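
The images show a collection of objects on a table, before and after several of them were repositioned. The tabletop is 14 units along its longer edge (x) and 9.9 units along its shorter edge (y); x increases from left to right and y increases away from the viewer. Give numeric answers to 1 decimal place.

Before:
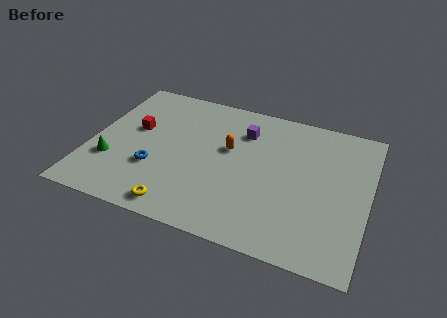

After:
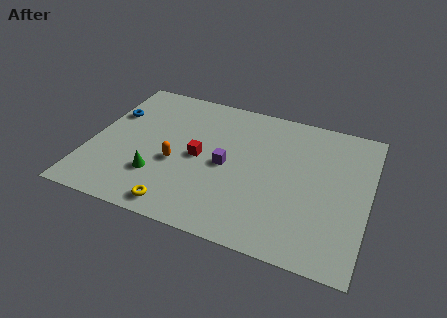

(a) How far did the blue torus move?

4.2

The blue torus was near (3.4, 3.3) before and (0.8, 6.6) after, so it travelled √(2.6² + 3.3²) ≈ 4.2 units.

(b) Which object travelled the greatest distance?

the blue torus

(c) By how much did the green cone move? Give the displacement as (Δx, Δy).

(2.4, -0.3)

The green cone was at about (1.2, 3.1) and moved to about (3.6, 2.8).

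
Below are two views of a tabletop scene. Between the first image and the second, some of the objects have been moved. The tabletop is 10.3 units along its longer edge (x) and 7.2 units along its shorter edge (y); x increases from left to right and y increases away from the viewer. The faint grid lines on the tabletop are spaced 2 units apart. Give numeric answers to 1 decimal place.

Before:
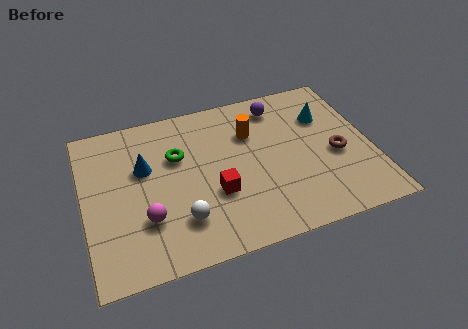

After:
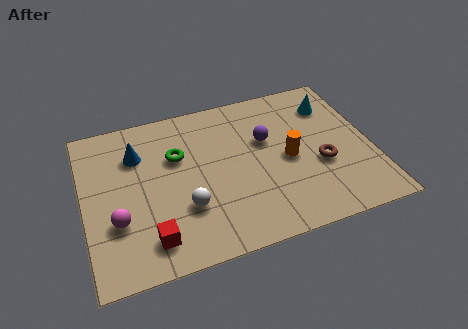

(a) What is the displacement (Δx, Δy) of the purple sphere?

(-0.6, -1.5)

The purple sphere was at about (7.2, 6.0) and moved to about (6.6, 4.5).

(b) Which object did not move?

the green torus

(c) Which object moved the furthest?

the red cube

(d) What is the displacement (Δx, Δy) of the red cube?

(-2.4, -1.3)

The red cube was at about (4.6, 2.6) and moved to about (2.2, 1.3).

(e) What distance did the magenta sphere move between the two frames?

1.0

The magenta sphere moved from about (2.1, 2.2) to (1.1, 2.4), a distance of √(1.0² + 0.2²) ≈ 1.0.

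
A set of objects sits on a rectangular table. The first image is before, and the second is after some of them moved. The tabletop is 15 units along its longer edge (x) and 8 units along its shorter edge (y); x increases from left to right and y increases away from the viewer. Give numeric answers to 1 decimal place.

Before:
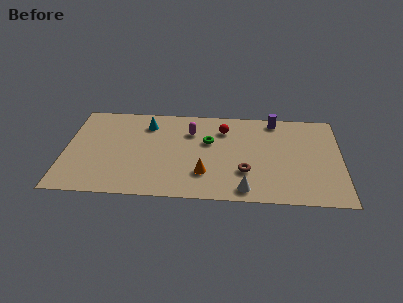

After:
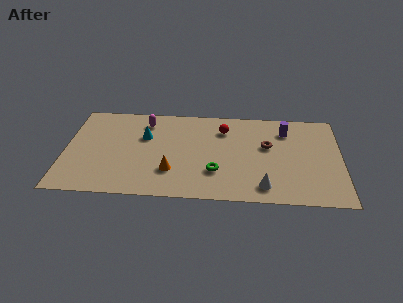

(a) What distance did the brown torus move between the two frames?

2.6

From (9.8, 2.5) to (11.0, 4.8), the brown torus covered √(1.2² + 2.3²) ≈ 2.6 units.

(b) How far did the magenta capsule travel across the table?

2.6

From (6.8, 5.8) to (4.3, 6.5), the magenta capsule covered √(2.5² + 0.7²) ≈ 2.6 units.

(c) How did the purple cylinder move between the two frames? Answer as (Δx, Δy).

(0.6, -0.9)

The purple cylinder was at about (11.4, 7.1) and moved to about (12.0, 6.2).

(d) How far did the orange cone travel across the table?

1.8

The orange cone moved from about (7.6, 2.2) to (5.8, 2.3), a distance of √(1.8² + 0.1²) ≈ 1.8.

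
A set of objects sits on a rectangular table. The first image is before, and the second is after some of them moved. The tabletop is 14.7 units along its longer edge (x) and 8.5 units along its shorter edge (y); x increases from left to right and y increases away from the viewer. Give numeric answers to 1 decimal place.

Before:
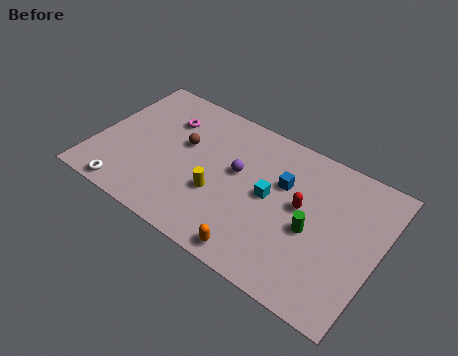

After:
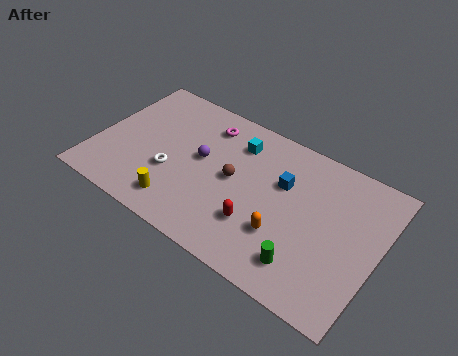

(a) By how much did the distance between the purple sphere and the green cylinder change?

+2.4

The distance was about 4.3 in the first image and 6.7 in the second, so they moved 2.4 units further apart.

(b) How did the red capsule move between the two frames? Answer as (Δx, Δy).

(-1.9, -2.2)

The red capsule was at about (10.7, 4.7) and moved to about (8.8, 2.5).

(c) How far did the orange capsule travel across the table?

2.1

The orange capsule moved from about (9.0, 0.9) to (10.1, 2.7), a distance of √(1.1² + 1.8²) ≈ 2.1.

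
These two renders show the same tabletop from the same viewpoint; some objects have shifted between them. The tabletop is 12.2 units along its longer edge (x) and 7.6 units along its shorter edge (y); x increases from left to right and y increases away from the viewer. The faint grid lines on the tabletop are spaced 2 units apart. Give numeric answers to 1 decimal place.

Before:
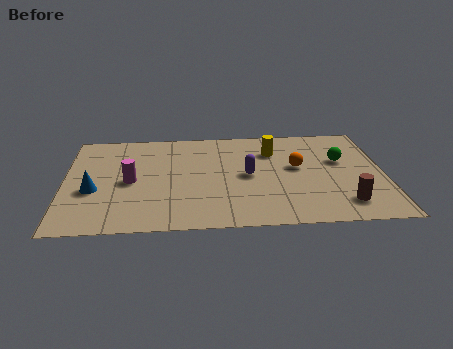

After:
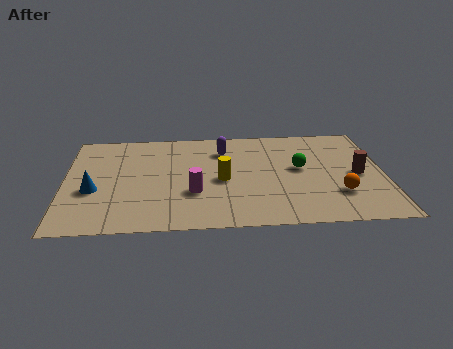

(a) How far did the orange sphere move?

2.6

The orange sphere was near (8.9, 4.3) before and (10.4, 2.2) after, so it travelled √(1.5² + 2.1²) ≈ 2.6 units.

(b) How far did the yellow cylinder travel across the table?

2.9

The yellow cylinder moved from about (8.0, 5.6) to (6.0, 3.5), a distance of √(2.0² + 2.1²) ≈ 2.9.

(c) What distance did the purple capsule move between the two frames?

2.2

The purple capsule was near (7.0, 3.8) before and (6.1, 5.8) after, so it travelled √(0.9² + 2.0²) ≈ 2.2 units.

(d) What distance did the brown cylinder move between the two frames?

2.2

The brown cylinder was near (10.6, 1.5) before and (11.2, 3.6) after, so it travelled √(0.6² + 2.1²) ≈ 2.2 units.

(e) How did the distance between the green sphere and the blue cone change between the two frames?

-1.7

The distance was about 9.7 in the first image and 8.0 in the second, so they moved 1.7 units closer together.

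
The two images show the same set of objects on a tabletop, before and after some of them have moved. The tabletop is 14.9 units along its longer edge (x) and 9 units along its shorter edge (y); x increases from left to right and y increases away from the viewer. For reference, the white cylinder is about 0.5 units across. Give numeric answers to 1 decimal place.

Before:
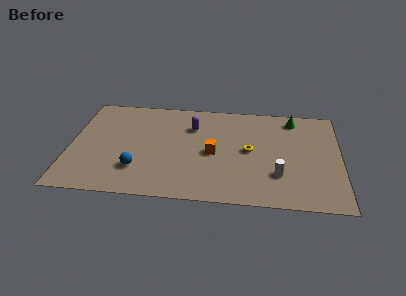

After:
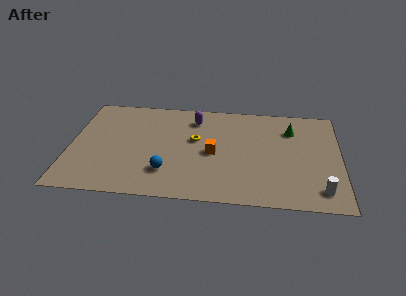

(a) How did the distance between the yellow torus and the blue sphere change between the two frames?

-3.1

Before: roughly 6.5 units apart; after: 3.4. That's 3.1 units closer together.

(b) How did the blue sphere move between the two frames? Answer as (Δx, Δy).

(1.6, -0.1)

The blue sphere was at about (3.8, 2.4) and moved to about (5.4, 2.3).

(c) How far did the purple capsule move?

0.7

The purple capsule was near (6.7, 6.5) before and (6.8, 7.2) after, so it travelled √(0.1² + 0.7²) ≈ 0.7 units.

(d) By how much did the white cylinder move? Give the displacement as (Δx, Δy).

(2.3, -1.1)

From the two frames, the white cylinder sits at roughly (11.5, 2.6) before and (13.8, 1.5) after.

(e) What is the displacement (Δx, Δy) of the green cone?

(-0.1, -1.0)

The green cone started near (12.3, 7.7) and ended near (12.2, 6.7).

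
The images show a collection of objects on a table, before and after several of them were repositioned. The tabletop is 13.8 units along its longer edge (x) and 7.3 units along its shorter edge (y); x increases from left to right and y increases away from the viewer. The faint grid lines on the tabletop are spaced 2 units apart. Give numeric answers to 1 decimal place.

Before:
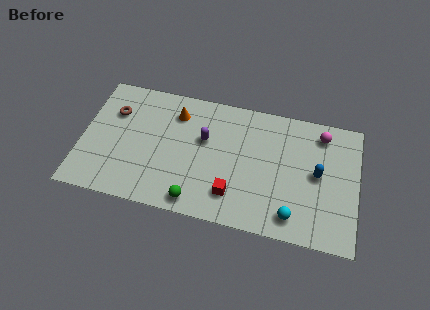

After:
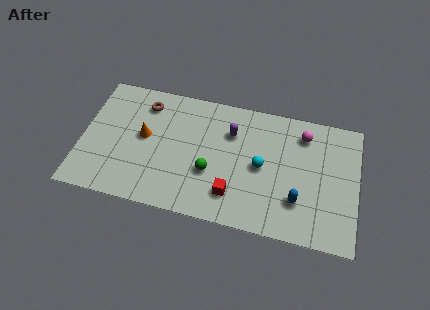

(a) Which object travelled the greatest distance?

the cyan sphere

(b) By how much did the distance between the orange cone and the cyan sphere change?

-1.7

The distance was about 7.6 in the first image and 5.9 in the second, so they moved 1.7 units closer together.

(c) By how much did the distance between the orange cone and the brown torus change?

-1.3

Before: roughly 3.2 units apart; after: 1.9. That's 1.3 units closer together.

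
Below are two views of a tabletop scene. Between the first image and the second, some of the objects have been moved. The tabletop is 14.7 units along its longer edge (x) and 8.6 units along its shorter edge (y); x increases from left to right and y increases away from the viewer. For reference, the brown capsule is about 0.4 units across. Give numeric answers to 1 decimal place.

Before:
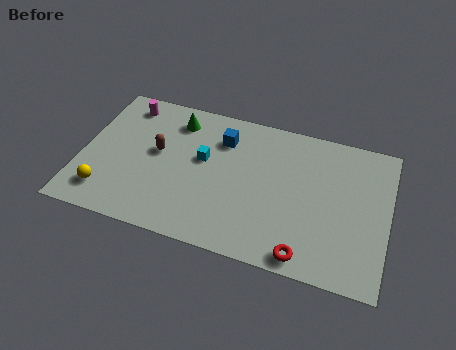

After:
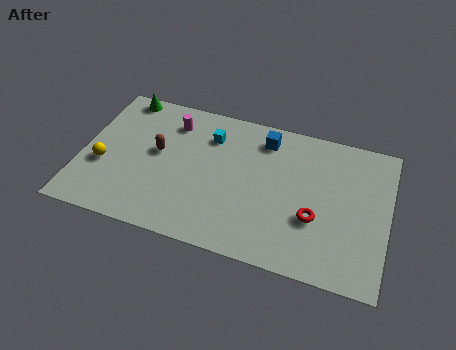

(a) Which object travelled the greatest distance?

the green cone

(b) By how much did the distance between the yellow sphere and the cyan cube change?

+0.4

The distance was about 5.5 in the first image and 5.9 in the second, so they moved 0.4 units further apart.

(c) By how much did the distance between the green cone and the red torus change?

+1.7

The distance was about 9.1 in the first image and 10.8 in the second, so they moved 1.7 units further apart.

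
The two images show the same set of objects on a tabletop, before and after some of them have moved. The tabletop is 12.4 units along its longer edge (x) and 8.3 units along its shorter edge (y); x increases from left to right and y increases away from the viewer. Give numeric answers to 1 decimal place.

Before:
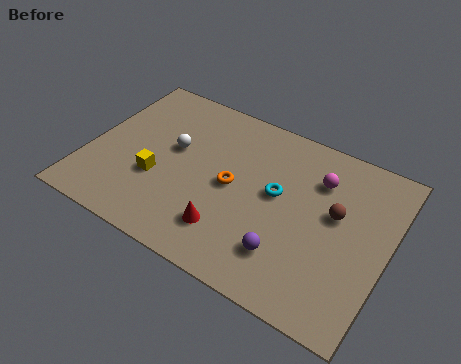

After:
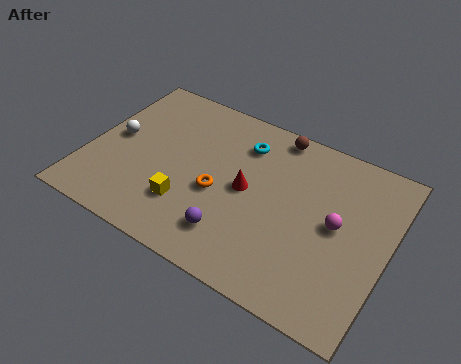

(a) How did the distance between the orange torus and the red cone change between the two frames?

-0.9

The distance was about 2.2 in the first image and 1.3 in the second, so they moved 0.9 units closer together.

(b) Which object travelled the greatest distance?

the brown sphere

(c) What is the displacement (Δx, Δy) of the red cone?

(0.4, 2.3)

The red cone started near (6.2, 1.9) and ended near (6.6, 4.2).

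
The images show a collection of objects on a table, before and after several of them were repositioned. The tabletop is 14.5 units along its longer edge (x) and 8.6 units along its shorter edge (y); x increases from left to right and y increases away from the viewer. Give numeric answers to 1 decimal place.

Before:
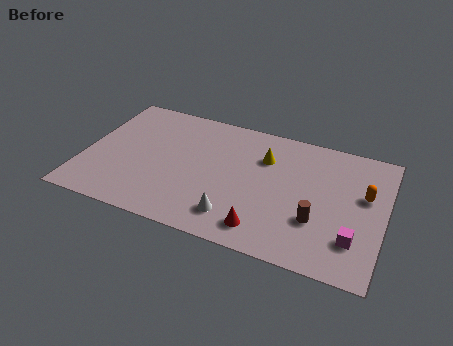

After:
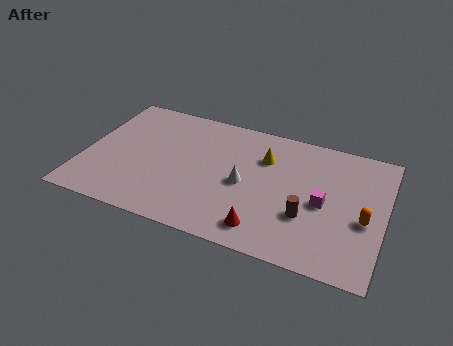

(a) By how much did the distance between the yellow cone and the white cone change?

-2.3

They were about 4.5 units apart before and 2.2 after — 2.3 units closer together.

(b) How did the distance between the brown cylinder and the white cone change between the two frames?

-0.7

They were about 4.0 units apart before and 3.3 after — 0.7 units closer together.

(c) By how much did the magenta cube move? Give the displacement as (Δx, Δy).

(-1.6, 1.8)

The magenta cube was at about (13.2, 2.2) and moved to about (11.6, 4.0).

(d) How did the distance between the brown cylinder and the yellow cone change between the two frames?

-0.4

Before: roughly 4.3 units apart; after: 3.9. That's 0.4 units closer together.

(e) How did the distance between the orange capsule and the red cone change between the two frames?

-0.8

The distance was about 5.9 in the first image and 5.1 in the second, so they moved 0.8 units closer together.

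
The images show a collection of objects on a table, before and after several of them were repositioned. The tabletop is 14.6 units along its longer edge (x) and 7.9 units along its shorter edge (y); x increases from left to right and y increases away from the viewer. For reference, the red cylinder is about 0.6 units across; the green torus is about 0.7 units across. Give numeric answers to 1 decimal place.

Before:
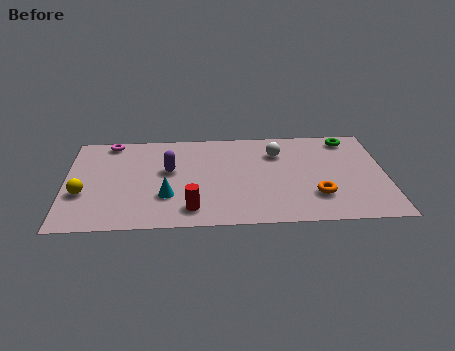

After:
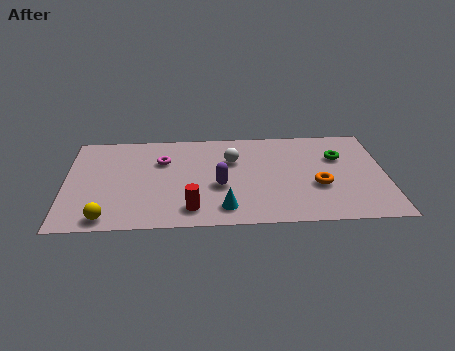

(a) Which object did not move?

the red cylinder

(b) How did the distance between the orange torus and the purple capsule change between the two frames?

-2.6

Before: roughly 7.1 units apart; after: 4.5. That's 2.6 units closer together.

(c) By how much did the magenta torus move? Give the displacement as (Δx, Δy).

(2.4, -1.7)

From the two frames, the magenta torus sits at roughly (2.0, 7.1) before and (4.4, 5.4) after.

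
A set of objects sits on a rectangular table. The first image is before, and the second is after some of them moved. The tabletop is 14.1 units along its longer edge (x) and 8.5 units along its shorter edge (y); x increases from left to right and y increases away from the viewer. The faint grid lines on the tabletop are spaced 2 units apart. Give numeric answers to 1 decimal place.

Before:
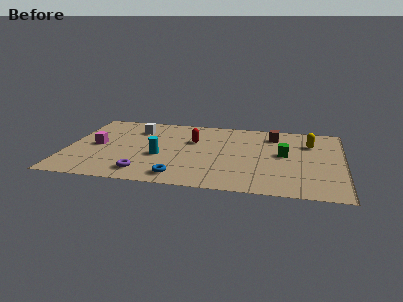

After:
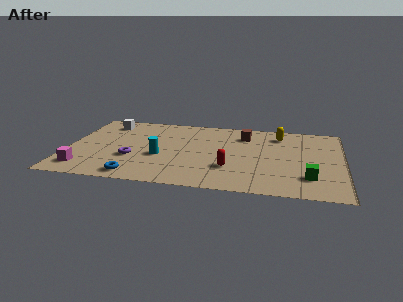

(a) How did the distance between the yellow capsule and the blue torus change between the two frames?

+1.1

They were about 8.1 units apart before and 9.2 after — 1.1 units further apart.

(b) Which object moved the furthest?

the red capsule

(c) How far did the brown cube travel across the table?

1.5

The brown cube moved from about (10.5, 6.8) to (9.0, 6.6), a distance of √(1.5² + 0.2²) ≈ 1.5.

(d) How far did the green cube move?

2.8

The green cube was near (11.1, 4.6) before and (12.4, 2.1) after, so it travelled √(1.3² + 2.5²) ≈ 2.8 units.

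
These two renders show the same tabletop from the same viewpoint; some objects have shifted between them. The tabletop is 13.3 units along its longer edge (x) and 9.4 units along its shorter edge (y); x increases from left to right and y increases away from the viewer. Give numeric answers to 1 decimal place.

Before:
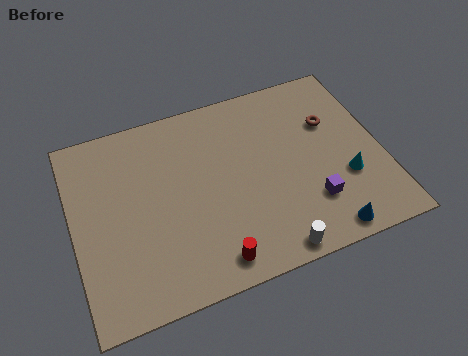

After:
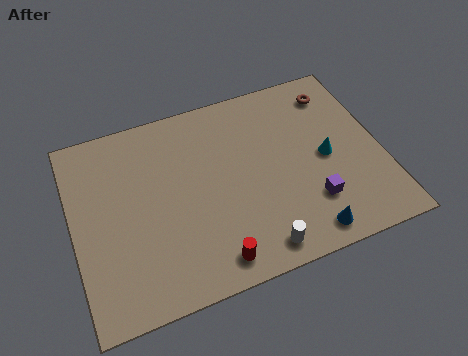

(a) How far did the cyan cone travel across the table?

1.5

From (11.6, 3.2) to (10.9, 4.5), the cyan cone covered √(0.7² + 1.3²) ≈ 1.5 units.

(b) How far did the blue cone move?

0.8

From (10.4, 0.9) to (9.6, 1.1), the blue cone covered √(0.8² + 0.2²) ≈ 0.8 units.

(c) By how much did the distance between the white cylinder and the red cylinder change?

-0.6

Before: roughly 2.5 units apart; after: 1.9. That's 0.6 units closer together.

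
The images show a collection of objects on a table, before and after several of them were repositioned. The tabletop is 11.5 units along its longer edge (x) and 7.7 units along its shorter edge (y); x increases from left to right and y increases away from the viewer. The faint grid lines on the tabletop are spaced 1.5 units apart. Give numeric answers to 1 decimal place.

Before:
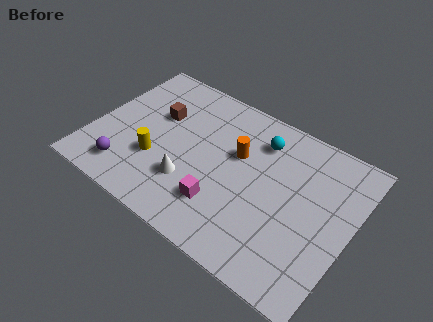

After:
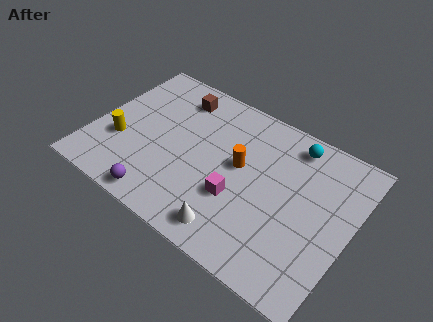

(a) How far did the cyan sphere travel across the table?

1.5

From (7.1, 6.0) to (8.5, 6.6), the cyan sphere covered √(1.4² + 0.6²) ≈ 1.5 units.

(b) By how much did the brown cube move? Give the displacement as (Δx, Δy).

(0.6, 1.4)

The brown cube started near (2.6, 4.9) and ended near (3.2, 6.3).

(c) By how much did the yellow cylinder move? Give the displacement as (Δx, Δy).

(-1.7, 0.1)

From the two frames, the yellow cylinder sits at roughly (3.0, 2.6) before and (1.3, 2.7) after.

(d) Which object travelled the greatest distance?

the white cone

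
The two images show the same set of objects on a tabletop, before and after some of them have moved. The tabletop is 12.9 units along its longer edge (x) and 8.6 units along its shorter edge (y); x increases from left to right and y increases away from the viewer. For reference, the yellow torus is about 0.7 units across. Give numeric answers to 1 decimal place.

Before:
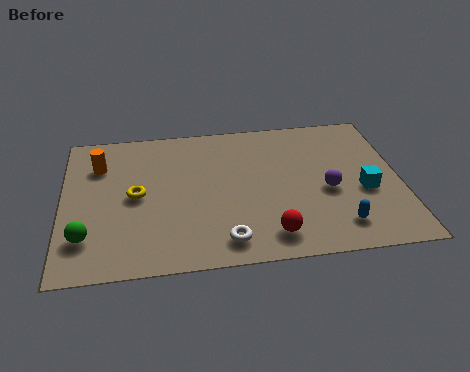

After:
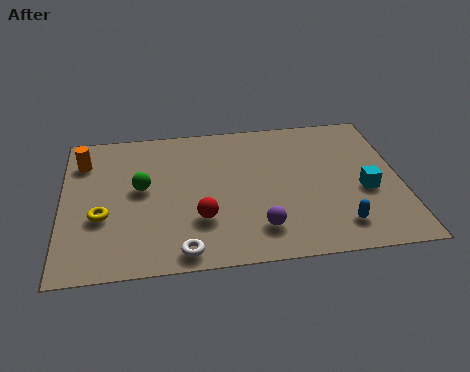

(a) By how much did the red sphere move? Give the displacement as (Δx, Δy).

(-2.6, 1.2)

The red sphere was at about (7.8, 1.4) and moved to about (5.2, 2.6).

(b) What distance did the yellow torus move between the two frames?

1.7

The yellow torus was near (2.8, 4.3) before and (1.5, 3.2) after, so it travelled √(1.3² + 1.1²) ≈ 1.7 units.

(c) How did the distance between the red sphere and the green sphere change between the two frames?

-3.9

Before: roughly 6.9 units apart; after: 3.0. That's 3.9 units closer together.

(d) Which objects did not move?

the blue capsule and the cyan cube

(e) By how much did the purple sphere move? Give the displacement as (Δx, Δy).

(-2.7, -1.9)

From the two frames, the purple sphere sits at roughly (10.1, 3.7) before and (7.4, 1.8) after.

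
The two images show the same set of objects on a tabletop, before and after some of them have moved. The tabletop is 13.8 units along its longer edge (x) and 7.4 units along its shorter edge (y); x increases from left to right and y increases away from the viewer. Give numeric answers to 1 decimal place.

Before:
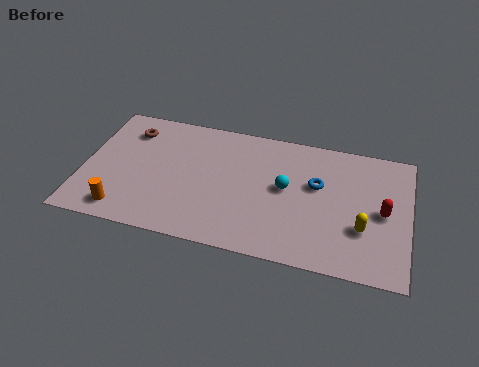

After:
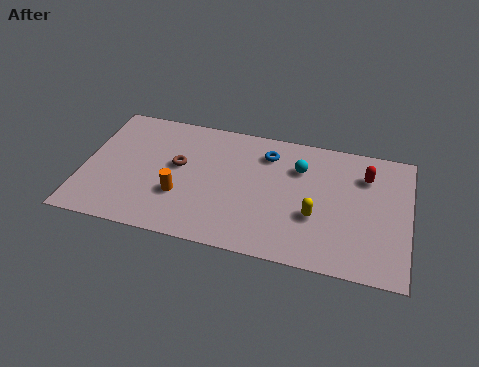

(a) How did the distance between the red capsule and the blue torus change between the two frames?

+1.3

The distance was about 2.9 in the first image and 4.2 in the second, so they moved 1.3 units further apart.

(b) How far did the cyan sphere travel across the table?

1.4

From (8.6, 4.0) to (9.1, 5.3), the cyan sphere covered √(0.5² + 1.3²) ≈ 1.4 units.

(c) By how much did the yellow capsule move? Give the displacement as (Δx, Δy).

(-2.0, 0.2)

The yellow capsule was at about (11.9, 2.5) and moved to about (9.9, 2.7).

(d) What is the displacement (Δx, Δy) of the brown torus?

(2.2, -1.6)

From the two frames, the brown torus sits at roughly (1.8, 5.8) before and (4.0, 4.2) after.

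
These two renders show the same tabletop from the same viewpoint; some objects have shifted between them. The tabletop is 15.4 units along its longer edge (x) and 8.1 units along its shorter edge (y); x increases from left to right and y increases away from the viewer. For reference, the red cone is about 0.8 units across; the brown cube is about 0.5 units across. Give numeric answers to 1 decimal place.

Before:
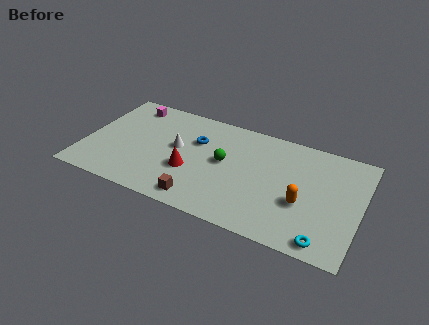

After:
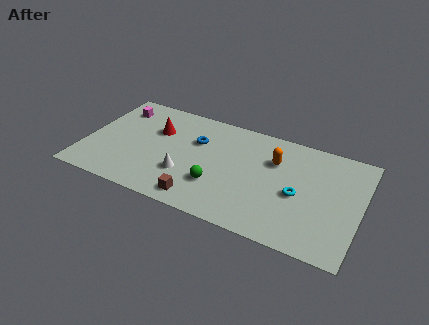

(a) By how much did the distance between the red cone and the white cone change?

+1.7

They were about 1.7 units apart before and 3.4 after — 1.7 units further apart.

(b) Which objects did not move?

the brown cube and the blue torus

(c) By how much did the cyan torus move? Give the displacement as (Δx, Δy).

(-1.7, 2.7)

The cyan torus was at about (13.7, 0.9) and moved to about (12.0, 3.6).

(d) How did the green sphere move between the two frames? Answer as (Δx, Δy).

(-0.2, -1.9)

The green sphere started near (7.8, 4.4) and ended near (7.6, 2.5).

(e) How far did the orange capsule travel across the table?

3.1

From (12.3, 3.1) to (10.5, 5.6), the orange capsule covered √(1.8² + 2.5²) ≈ 3.1 units.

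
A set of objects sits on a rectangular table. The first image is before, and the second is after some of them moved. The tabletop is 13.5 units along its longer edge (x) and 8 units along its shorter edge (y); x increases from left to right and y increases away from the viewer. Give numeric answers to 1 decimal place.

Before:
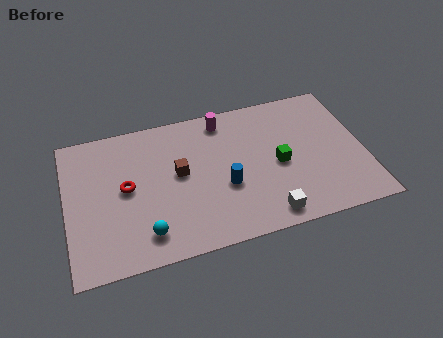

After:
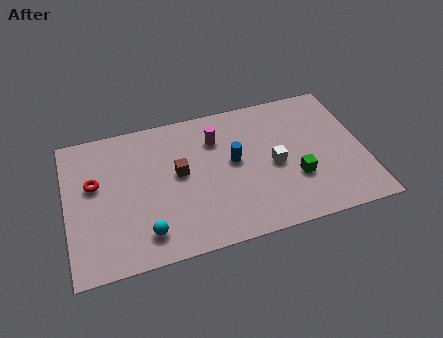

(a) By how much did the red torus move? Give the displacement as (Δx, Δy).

(-1.4, 0.6)

From the two frames, the red torus sits at roughly (2.7, 4.2) before and (1.3, 4.8) after.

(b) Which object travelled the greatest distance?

the white cube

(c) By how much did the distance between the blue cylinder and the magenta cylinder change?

-2.1

Before: roughly 3.8 units apart; after: 1.7. That's 2.1 units closer together.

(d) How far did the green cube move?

1.2

The green cube moved from about (9.6, 3.7) to (10.3, 2.7), a distance of √(0.7² + 1.0²) ≈ 1.2.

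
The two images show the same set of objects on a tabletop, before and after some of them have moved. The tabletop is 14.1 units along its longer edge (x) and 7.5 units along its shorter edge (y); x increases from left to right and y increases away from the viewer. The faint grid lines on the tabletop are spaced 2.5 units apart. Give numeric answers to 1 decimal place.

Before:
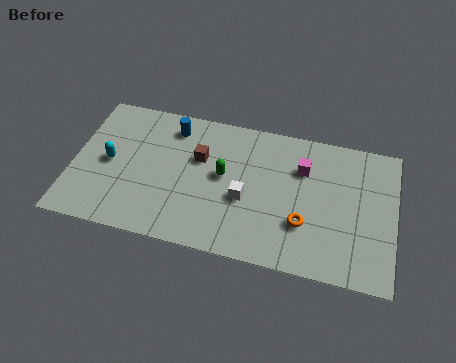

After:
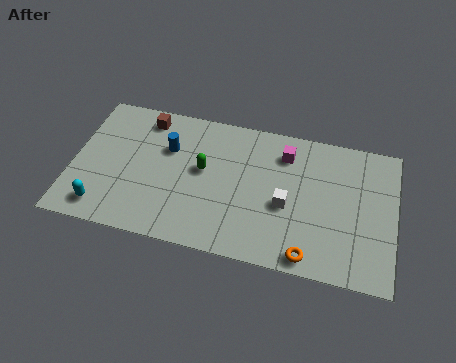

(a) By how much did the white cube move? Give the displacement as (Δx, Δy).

(1.8, 0.1)

The white cube was at about (7.6, 3.1) and moved to about (9.4, 3.2).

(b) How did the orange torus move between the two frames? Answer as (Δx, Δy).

(0.3, -1.6)

The orange torus started near (10.2, 2.4) and ended near (10.5, 0.8).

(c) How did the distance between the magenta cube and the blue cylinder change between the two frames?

-0.7

Before: roughly 5.9 units apart; after: 5.2. That's 0.7 units closer together.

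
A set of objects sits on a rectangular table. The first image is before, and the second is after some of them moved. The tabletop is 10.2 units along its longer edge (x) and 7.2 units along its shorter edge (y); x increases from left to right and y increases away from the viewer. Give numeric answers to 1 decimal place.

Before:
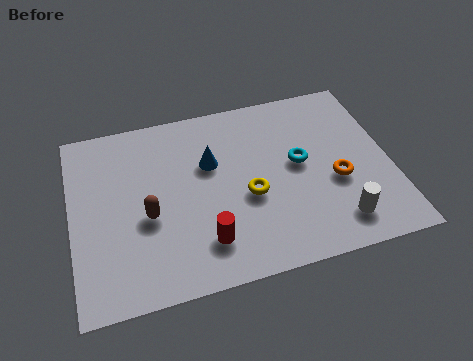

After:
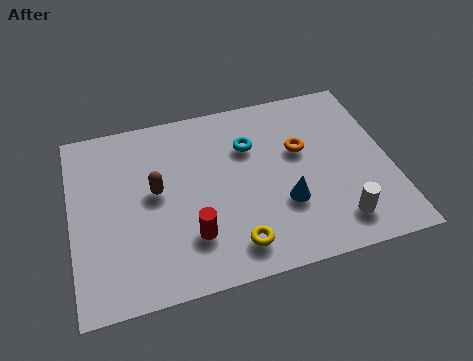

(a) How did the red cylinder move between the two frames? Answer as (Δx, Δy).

(-0.4, 0.3)

The red cylinder was at about (4.1, 1.6) and moved to about (3.7, 1.9).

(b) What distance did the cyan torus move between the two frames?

1.9

The cyan torus was near (7.3, 3.9) before and (5.8, 5.0) after, so it travelled √(1.5² + 1.1²) ≈ 1.9 units.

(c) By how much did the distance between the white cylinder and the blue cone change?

-3.1

Before: roughly 5.0 units apart; after: 1.9. That's 3.1 units closer together.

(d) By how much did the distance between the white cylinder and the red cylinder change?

+0.4

Before: roughly 4.2 units apart; after: 4.6. That's 0.4 units further apart.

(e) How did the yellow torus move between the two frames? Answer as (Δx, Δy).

(-0.6, -1.8)

The yellow torus started near (5.6, 3.0) and ended near (5.0, 1.2).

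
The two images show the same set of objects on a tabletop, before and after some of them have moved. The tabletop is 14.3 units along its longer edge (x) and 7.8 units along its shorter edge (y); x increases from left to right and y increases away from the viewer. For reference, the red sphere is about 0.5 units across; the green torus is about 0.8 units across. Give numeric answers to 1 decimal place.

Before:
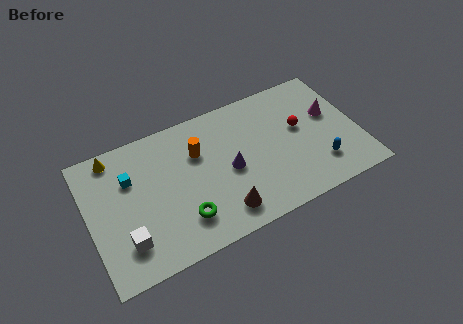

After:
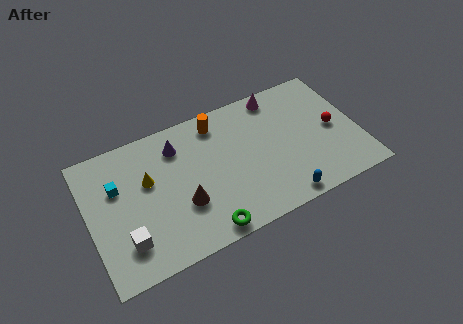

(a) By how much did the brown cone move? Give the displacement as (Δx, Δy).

(-1.9, 1.3)

The brown cone started near (6.7, 1.4) and ended near (4.8, 2.7).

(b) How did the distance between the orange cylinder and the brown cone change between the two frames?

+0.5

Before: roughly 4.0 units apart; after: 4.5. That's 0.5 units further apart.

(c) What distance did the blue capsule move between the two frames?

2.5

The blue capsule was near (12.0, 1.9) before and (9.8, 0.8) after, so it travelled √(2.2² + 1.1²) ≈ 2.5 units.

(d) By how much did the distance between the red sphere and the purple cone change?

+4.4

Before: roughly 4.0 units apart; after: 8.4. That's 4.4 units further apart.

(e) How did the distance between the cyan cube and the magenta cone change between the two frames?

-1.7

Before: roughly 10.7 units apart; after: 9.0. That's 1.7 units closer together.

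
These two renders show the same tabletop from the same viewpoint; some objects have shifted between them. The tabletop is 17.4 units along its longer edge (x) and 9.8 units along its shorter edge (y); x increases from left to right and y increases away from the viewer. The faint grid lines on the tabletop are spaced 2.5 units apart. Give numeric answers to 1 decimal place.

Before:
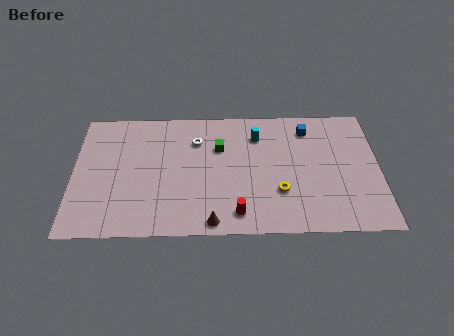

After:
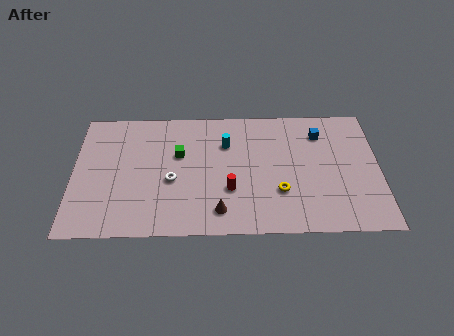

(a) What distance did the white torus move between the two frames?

3.4

From (7.0, 7.2) to (5.6, 4.1), the white torus covered √(1.4² + 3.1²) ≈ 3.4 units.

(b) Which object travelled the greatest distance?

the white torus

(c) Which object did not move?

the yellow torus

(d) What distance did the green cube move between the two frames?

2.4

The green cube was near (8.3, 6.6) before and (6.0, 6.1) after, so it travelled √(2.3² + 0.5²) ≈ 2.4 units.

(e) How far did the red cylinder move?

1.8

From (9.3, 1.5) to (8.9, 3.3), the red cylinder covered √(0.4² + 1.8²) ≈ 1.8 units.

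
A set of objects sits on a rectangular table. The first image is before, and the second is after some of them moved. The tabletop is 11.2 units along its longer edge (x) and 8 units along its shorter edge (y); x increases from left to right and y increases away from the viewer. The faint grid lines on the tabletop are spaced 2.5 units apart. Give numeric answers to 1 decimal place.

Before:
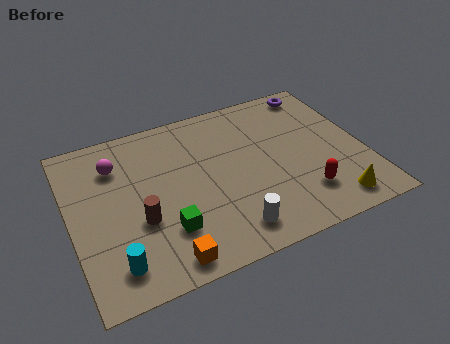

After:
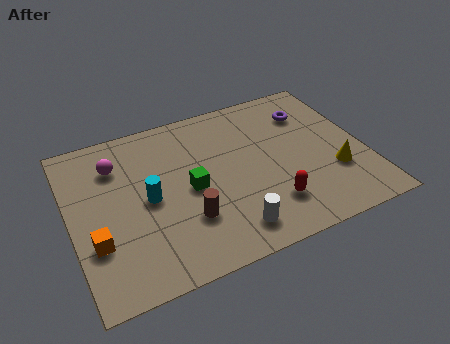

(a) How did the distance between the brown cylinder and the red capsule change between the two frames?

-3.1

Before: roughly 6.2 units apart; after: 3.1. That's 3.1 units closer together.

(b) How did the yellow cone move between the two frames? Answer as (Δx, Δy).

(0.3, 1.5)

The yellow cone was at about (9.6, 1.1) and moved to about (9.9, 2.6).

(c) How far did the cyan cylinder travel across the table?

2.9

From (1.4, 1.4) to (2.9, 3.9), the cyan cylinder covered √(1.5² + 2.5²) ≈ 2.9 units.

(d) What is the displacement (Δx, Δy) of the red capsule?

(-1.3, 0.0)

From the two frames, the red capsule sits at roughly (8.6, 1.9) before and (7.3, 1.9) after.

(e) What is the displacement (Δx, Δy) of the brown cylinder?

(1.7, -0.6)

The brown cylinder was at about (2.5, 3.0) and moved to about (4.2, 2.4).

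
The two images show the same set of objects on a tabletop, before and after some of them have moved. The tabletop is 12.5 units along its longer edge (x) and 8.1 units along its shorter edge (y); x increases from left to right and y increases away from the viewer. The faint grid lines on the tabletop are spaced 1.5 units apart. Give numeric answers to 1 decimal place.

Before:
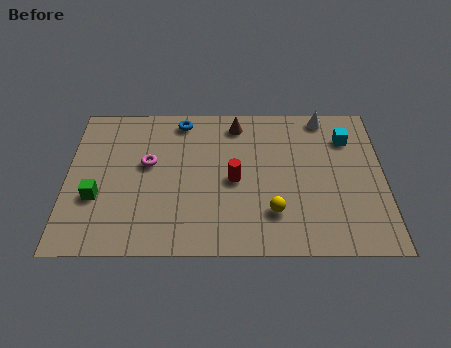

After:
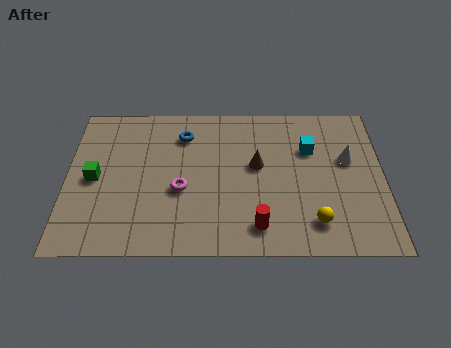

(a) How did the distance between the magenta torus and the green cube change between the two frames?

+0.8

The distance was about 2.7 in the first image and 3.5 in the second, so they moved 0.8 units further apart.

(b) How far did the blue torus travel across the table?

0.8

The blue torus moved from about (4.5, 7.1) to (4.6, 6.3), a distance of √(0.1² + 0.8²) ≈ 0.8.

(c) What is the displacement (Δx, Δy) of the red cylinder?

(0.9, -2.4)

The red cylinder was at about (6.6, 3.8) and moved to about (7.5, 1.4).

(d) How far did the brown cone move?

2.4

From (6.7, 6.9) to (7.5, 4.6), the brown cone covered √(0.8² + 2.3²) ≈ 2.4 units.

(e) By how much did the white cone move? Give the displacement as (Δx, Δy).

(0.9, -2.4)

From the two frames, the white cone sits at roughly (10.2, 7.3) before and (11.1, 4.9) after.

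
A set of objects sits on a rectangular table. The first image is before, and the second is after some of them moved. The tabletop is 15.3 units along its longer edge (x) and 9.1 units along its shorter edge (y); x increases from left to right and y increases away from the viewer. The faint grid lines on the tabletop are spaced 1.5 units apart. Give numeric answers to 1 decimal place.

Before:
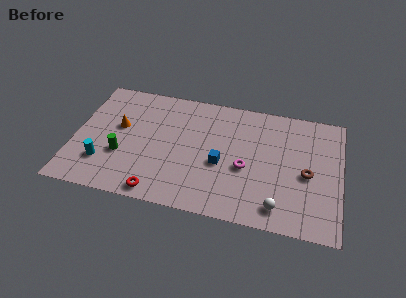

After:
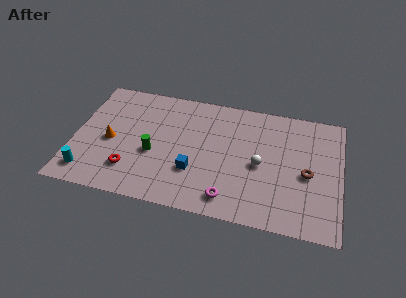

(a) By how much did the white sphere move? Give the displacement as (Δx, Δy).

(-1.2, 2.8)

The white sphere was at about (11.9, 1.4) and moved to about (10.7, 4.2).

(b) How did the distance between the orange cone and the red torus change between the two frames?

-2.8

Before: roughly 5.1 units apart; after: 2.3. That's 2.8 units closer together.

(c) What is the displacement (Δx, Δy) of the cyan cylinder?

(-0.8, -0.9)

The cyan cylinder started near (1.8, 2.4) and ended near (1.0, 1.5).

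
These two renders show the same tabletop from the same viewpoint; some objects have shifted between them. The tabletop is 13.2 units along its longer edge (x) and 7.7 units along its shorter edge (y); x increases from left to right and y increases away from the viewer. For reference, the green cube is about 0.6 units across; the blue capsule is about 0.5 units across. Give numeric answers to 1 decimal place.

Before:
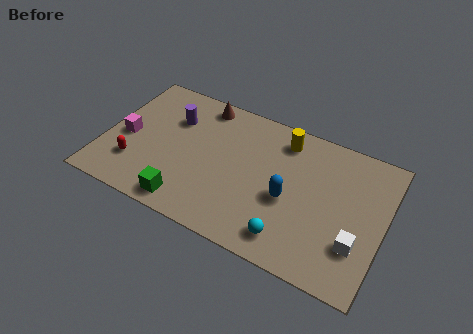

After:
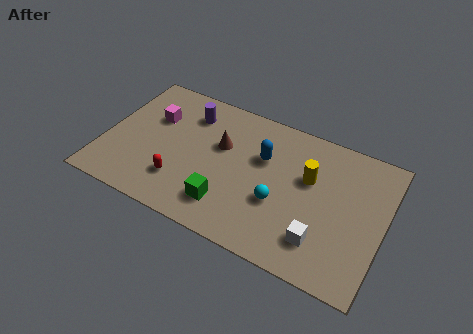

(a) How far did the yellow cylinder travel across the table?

2.1

From (8.2, 6.4) to (9.6, 4.8), the yellow cylinder covered √(1.4² + 1.6²) ≈ 2.1 units.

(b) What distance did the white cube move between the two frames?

1.7

The white cube was near (12.1, 2.3) before and (10.5, 1.8) after, so it travelled √(1.6² + 0.5²) ≈ 1.7 units.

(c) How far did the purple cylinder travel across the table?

0.9

The purple cylinder was near (3.0, 5.4) before and (3.7, 6.0) after, so it travelled √(0.7² + 0.6²) ≈ 0.9 units.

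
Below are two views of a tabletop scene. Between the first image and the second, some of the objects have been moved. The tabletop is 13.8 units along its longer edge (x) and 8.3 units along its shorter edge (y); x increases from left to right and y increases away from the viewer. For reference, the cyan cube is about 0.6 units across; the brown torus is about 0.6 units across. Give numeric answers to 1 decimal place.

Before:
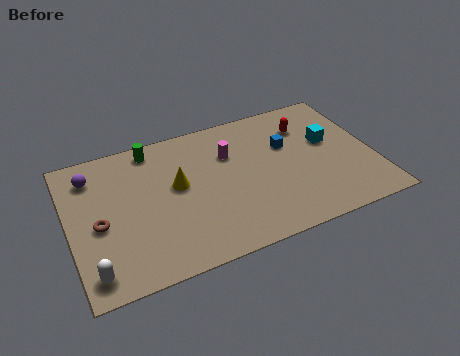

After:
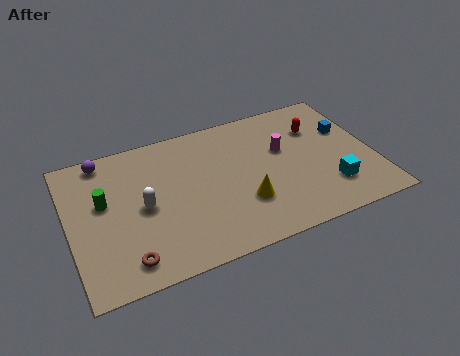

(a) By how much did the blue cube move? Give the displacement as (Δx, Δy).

(2.8, 0.0)

From the two frames, the blue cube sits at roughly (10.0, 5.3) before and (12.8, 5.3) after.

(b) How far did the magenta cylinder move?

2.5

The magenta cylinder was near (7.4, 5.7) before and (9.8, 5.1) after, so it travelled √(2.4² + 0.6²) ≈ 2.5 units.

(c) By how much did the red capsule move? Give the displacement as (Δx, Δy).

(0.5, -0.3)

The red capsule started near (11.0, 6.2) and ended near (11.5, 5.9).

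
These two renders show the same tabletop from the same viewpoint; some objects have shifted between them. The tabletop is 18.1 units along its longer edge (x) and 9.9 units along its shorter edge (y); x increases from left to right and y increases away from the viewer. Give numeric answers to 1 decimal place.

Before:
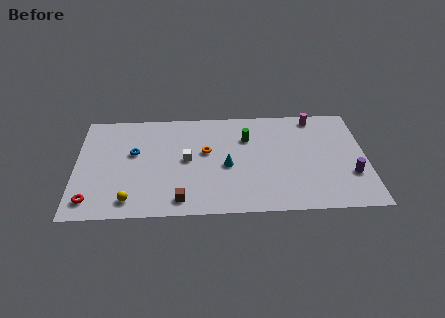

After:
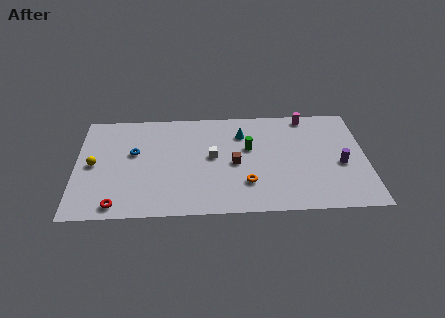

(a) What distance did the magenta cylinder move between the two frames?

0.5

The magenta cylinder moved from about (15.0, 8.8) to (14.5, 8.9), a distance of √(0.5² + 0.1²) ≈ 0.5.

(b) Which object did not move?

the blue torus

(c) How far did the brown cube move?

4.7

The brown cube was near (6.5, 1.4) before and (9.9, 4.6) after, so it travelled √(3.4² + 3.2²) ≈ 4.7 units.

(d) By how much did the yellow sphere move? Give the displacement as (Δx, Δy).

(-2.3, 3.4)

The yellow sphere started near (3.4, 1.5) and ended near (1.1, 4.9).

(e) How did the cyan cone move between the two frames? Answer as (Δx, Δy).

(1.0, 3.0)

From the two frames, the cyan cone sits at roughly (9.4, 4.4) before and (10.4, 7.4) after.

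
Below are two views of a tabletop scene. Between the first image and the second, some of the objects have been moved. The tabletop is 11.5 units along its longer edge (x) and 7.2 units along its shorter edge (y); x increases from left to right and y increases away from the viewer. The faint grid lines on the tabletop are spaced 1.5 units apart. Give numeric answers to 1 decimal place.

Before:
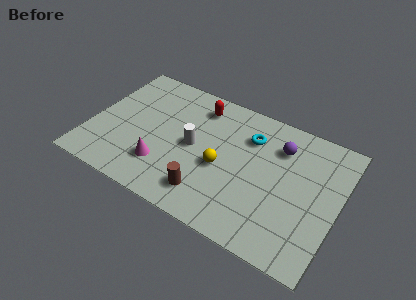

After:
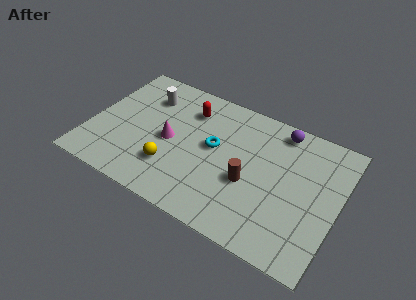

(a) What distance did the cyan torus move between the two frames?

2.0

The cyan torus moved from about (7.2, 5.3) to (5.7, 4.0), a distance of √(1.5² + 1.3²) ≈ 2.0.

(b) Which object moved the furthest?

the white cylinder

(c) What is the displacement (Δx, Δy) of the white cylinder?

(-2.5, 1.8)

The white cylinder started near (4.8, 3.6) and ended near (2.3, 5.4).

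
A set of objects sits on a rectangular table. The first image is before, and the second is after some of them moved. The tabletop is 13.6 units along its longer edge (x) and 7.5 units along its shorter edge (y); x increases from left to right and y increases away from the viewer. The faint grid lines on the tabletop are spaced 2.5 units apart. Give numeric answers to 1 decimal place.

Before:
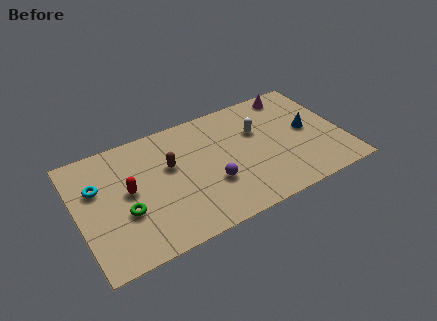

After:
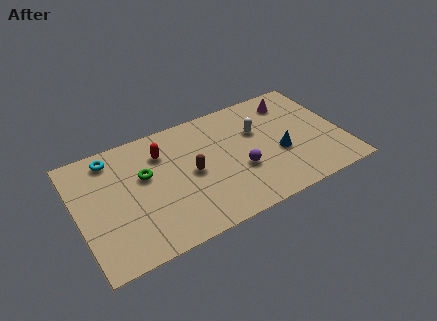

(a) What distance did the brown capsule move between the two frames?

1.3

From (4.8, 4.6) to (5.8, 3.7), the brown capsule covered √(1.0² + 0.9²) ≈ 1.3 units.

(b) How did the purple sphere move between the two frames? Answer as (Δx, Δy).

(1.5, 0.2)

From the two frames, the purple sphere sits at roughly (6.7, 2.6) before and (8.2, 2.8) after.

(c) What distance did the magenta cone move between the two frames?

0.5

The magenta cone was near (11.5, 6.6) before and (11.4, 6.1) after, so it travelled √(0.1² + 0.5²) ≈ 0.5 units.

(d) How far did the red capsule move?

2.5

The red capsule moved from about (2.6, 4.0) to (4.5, 5.6), a distance of √(1.9² + 1.6²) ≈ 2.5.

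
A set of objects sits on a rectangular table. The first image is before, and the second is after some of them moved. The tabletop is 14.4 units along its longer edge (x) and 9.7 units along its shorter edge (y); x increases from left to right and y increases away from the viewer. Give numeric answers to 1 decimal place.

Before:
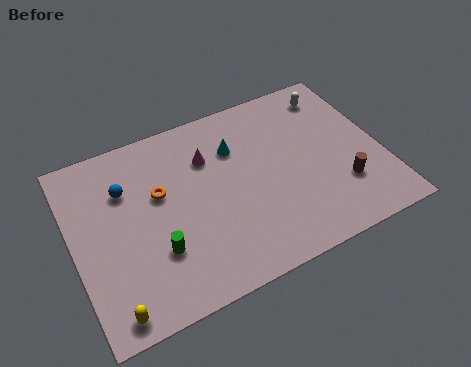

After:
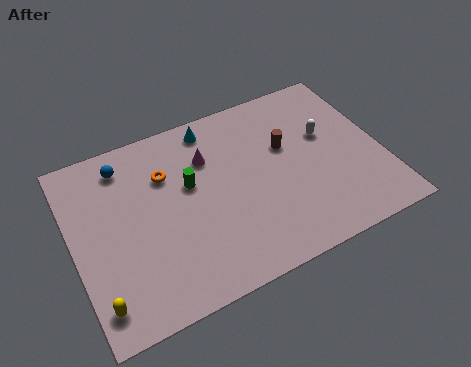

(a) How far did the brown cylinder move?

3.9

The brown cylinder moved from about (12.3, 2.8) to (10.1, 6.0), a distance of √(2.2² + 3.2²) ≈ 3.9.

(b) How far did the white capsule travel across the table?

2.3

From (12.7, 8.1) to (12.0, 5.9), the white capsule covered √(0.7² + 2.2²) ≈ 2.3 units.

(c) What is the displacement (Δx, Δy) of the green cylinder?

(1.9, 2.8)

From the two frames, the green cylinder sits at roughly (3.6, 3.0) before and (5.5, 5.8) after.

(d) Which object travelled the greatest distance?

the brown cylinder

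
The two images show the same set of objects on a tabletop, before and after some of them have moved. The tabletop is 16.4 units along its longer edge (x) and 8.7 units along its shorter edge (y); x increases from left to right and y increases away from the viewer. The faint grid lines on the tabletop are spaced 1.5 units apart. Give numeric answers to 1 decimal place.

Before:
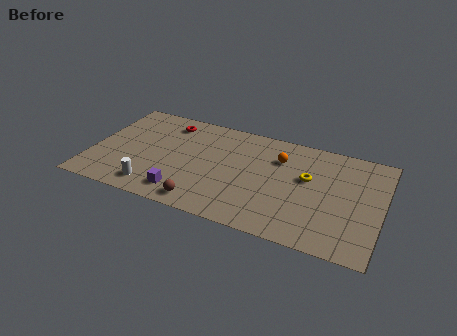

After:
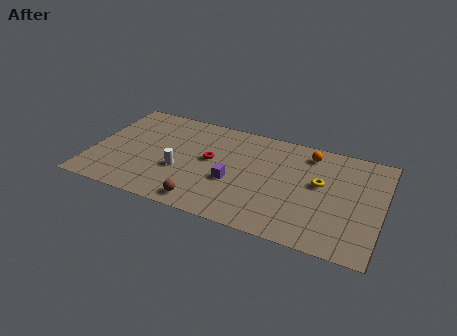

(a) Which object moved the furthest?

the red torus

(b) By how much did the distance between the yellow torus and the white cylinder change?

-1.2

Before: roughly 9.2 units apart; after: 8.0. That's 1.2 units closer together.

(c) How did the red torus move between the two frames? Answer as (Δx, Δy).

(2.7, -2.4)

The red torus was at about (4.0, 7.2) and moved to about (6.7, 4.8).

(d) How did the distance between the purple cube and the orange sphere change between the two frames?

-1.3

The distance was about 6.9 in the first image and 5.6 in the second, so they moved 1.3 units closer together.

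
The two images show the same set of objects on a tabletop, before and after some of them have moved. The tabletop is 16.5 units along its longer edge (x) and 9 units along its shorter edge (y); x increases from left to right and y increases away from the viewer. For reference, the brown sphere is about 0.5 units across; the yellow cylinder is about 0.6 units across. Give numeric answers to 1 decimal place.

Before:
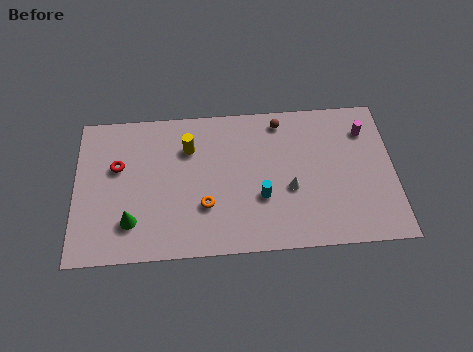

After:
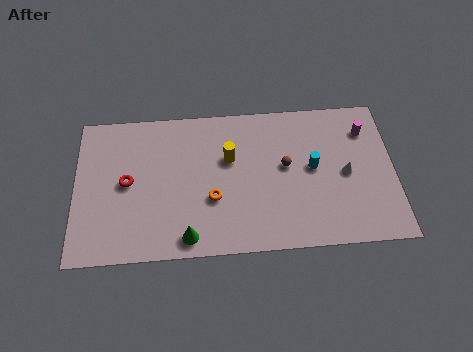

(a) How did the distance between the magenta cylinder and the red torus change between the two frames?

-0.4

They were about 13.0 units apart before and 12.6 after — 0.4 units closer together.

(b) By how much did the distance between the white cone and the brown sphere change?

-1.0

They were about 4.2 units apart before and 3.2 after — 1.0 units closer together.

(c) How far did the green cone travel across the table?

3.1

The green cone was near (2.9, 2.2) before and (5.8, 1.1) after, so it travelled √(2.9² + 1.1²) ≈ 3.1 units.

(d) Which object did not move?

the magenta cylinder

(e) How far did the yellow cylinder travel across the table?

2.2

From (5.9, 6.5) to (8.0, 5.7), the yellow cylinder covered √(2.1² + 0.8²) ≈ 2.2 units.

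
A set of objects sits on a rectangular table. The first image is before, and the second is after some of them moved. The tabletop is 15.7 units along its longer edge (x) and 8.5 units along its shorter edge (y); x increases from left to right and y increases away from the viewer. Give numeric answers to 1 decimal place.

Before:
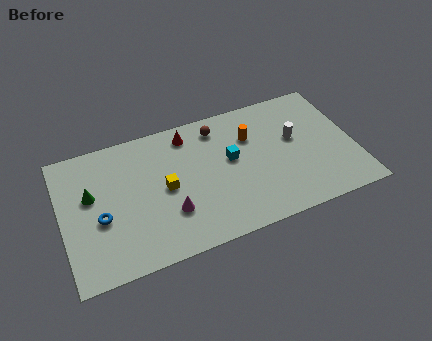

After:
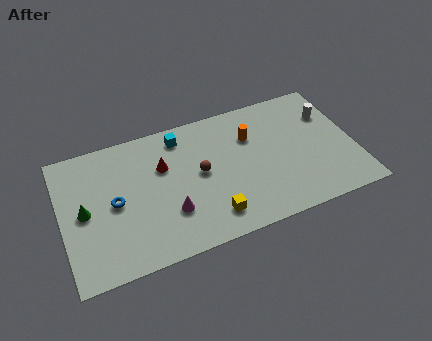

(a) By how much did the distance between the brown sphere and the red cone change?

+0.6

Before: roughly 1.6 units apart; after: 2.2. That's 0.6 units further apart.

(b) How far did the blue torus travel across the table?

1.1

From (2.0, 3.5) to (2.8, 4.2), the blue torus covered √(0.8² + 0.7²) ≈ 1.1 units.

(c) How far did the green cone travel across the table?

1.0

The green cone moved from about (1.6, 5.1) to (1.2, 4.2), a distance of √(0.4² + 0.9²) ≈ 1.0.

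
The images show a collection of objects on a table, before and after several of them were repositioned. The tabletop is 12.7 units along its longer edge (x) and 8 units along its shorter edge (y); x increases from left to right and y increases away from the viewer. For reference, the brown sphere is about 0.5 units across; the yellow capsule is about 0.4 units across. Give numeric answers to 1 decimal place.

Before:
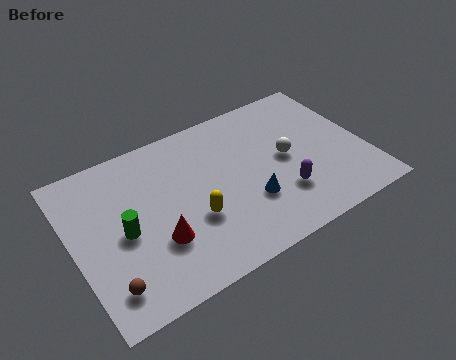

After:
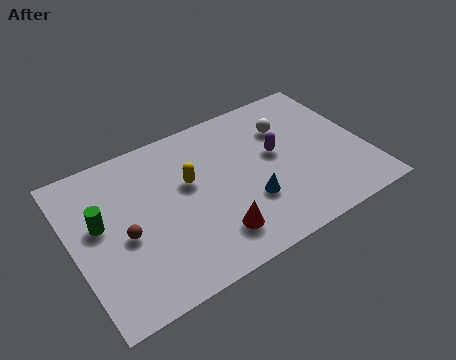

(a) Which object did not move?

the blue cone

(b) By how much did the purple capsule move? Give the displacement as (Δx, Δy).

(0.1, 2.2)

The purple capsule started near (8.8, 2.3) and ended near (8.9, 4.5).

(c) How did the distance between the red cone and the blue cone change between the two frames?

-2.1

They were about 4.0 units apart before and 1.9 after — 2.1 units closer together.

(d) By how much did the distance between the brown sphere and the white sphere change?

-0.8

They were about 8.6 units apart before and 7.8 after — 0.8 units closer together.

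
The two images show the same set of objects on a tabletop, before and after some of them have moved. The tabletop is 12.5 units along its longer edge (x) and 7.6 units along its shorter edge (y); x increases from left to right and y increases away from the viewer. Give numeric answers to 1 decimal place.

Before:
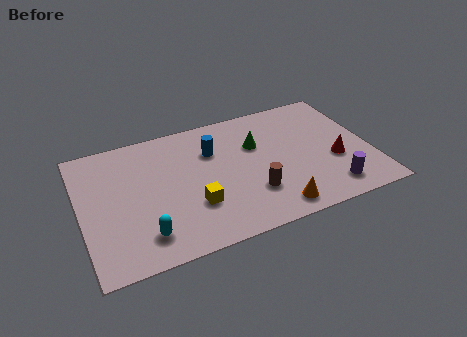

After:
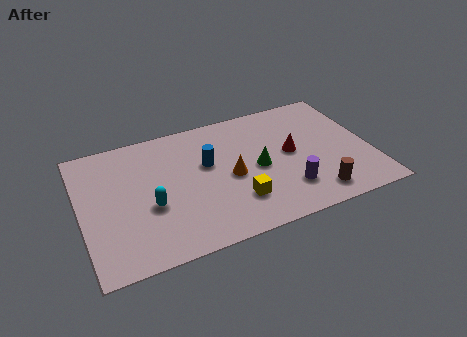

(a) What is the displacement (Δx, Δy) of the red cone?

(-1.8, 1.1)

The red cone started near (10.9, 2.9) and ended near (9.1, 4.0).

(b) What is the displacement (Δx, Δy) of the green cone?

(-0.1, -1.4)

The green cone was at about (7.7, 5.0) and moved to about (7.6, 3.6).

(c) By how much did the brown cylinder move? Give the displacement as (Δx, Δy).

(2.6, -1.0)

The brown cylinder started near (7.2, 2.2) and ended near (9.8, 1.2).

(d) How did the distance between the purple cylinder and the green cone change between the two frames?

-2.6

The distance was about 4.6 in the first image and 2.0 in the second, so they moved 2.6 units closer together.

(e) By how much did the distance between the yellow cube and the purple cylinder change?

-3.7

Before: roughly 5.9 units apart; after: 2.2. That's 3.7 units closer together.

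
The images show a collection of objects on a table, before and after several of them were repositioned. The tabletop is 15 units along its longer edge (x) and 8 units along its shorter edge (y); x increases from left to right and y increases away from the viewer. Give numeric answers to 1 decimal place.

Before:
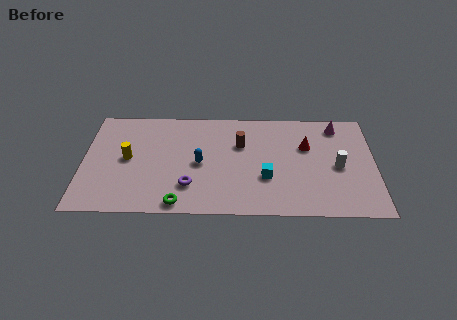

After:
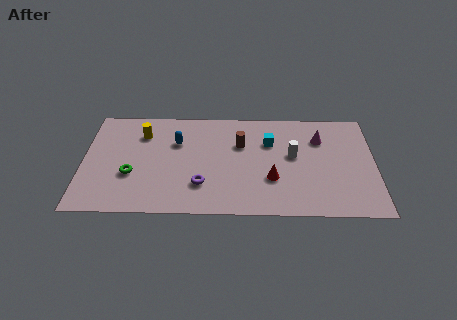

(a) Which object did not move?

the brown cylinder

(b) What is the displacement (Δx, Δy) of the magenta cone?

(-0.9, -1.0)

The magenta cone started near (13.1, 6.8) and ended near (12.2, 5.8).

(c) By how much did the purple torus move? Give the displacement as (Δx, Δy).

(0.6, 0.1)

The purple torus started near (5.5, 2.1) and ended near (6.1, 2.2).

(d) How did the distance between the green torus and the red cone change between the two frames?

-0.6

They were about 7.8 units apart before and 7.2 after — 0.6 units closer together.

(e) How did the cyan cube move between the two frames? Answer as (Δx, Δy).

(0.2, 2.7)

The cyan cube was at about (9.4, 2.8) and moved to about (9.6, 5.5).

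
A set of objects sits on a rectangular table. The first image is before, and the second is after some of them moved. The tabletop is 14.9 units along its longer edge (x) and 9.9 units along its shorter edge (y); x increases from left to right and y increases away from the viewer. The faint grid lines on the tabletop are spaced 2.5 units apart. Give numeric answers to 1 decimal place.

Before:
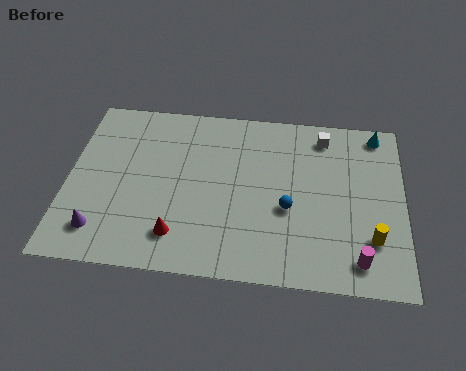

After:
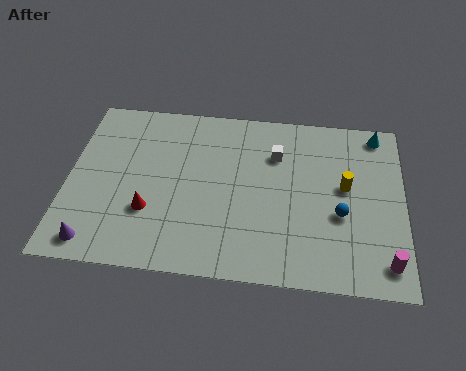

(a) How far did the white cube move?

2.5

The white cube was near (11.3, 8.4) before and (9.2, 7.1) after, so it travelled √(2.1² + 1.3²) ≈ 2.5 units.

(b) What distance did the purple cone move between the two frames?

0.7

The purple cone moved from about (1.6, 1.9) to (1.4, 1.2), a distance of √(0.2² + 0.7²) ≈ 0.7.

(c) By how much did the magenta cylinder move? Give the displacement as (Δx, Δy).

(1.2, 0.0)

From the two frames, the magenta cylinder sits at roughly (12.9, 1.5) before and (14.1, 1.5) after.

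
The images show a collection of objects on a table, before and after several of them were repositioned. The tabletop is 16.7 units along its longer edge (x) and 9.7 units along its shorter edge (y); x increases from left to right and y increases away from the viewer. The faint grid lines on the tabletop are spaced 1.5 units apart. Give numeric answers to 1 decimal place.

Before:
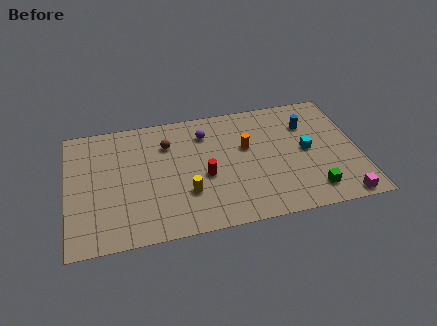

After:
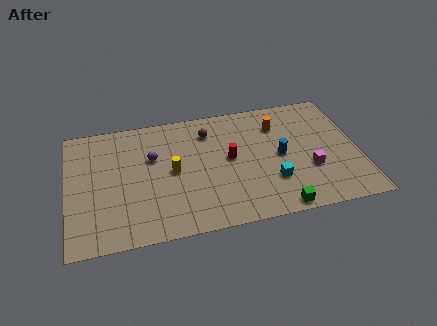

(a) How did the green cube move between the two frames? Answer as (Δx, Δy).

(-2.0, -0.9)

The green cube was at about (13.8, 1.7) and moved to about (11.8, 0.8).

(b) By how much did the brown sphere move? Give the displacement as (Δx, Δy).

(2.4, 0.5)

From the two frames, the brown sphere sits at roughly (5.8, 7.1) before and (8.2, 7.6) after.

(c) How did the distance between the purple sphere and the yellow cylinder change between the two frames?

-3.0

The distance was about 4.7 in the first image and 1.7 in the second, so they moved 3.0 units closer together.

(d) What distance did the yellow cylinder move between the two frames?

2.0

From (6.7, 3.0) to (6.0, 4.9), the yellow cylinder covered √(0.7² + 1.9²) ≈ 2.0 units.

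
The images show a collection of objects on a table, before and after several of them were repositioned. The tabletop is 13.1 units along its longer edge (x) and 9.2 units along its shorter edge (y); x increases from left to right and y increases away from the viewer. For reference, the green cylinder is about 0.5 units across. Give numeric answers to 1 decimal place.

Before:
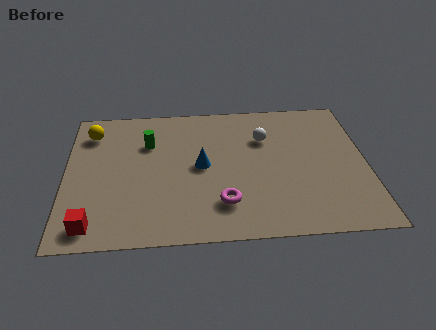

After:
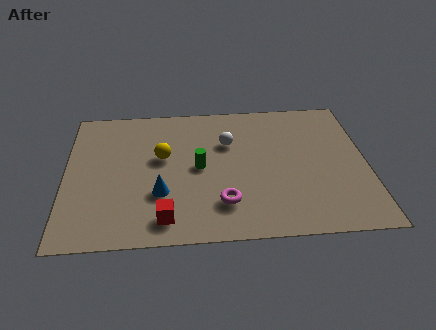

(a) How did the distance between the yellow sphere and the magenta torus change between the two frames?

-3.5

Before: roughly 7.6 units apart; after: 4.1. That's 3.5 units closer together.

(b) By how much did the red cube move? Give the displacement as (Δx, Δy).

(3.1, 0.2)

The red cube was at about (1.2, 1.2) and moved to about (4.3, 1.4).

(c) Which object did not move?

the magenta torus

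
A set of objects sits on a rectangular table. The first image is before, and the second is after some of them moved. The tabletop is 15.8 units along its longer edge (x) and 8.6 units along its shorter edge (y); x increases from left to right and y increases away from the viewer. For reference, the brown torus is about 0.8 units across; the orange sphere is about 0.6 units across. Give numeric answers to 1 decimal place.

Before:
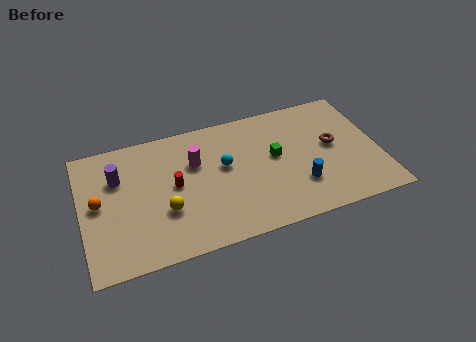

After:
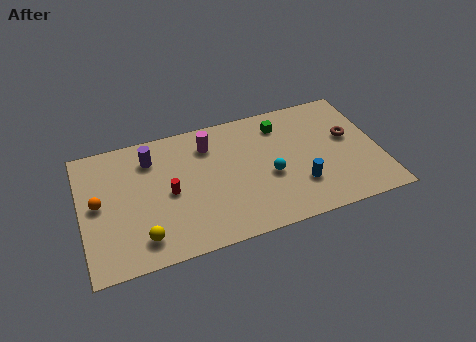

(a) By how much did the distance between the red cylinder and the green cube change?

+1.4

The distance was about 5.4 in the first image and 6.8 in the second, so they moved 1.4 units further apart.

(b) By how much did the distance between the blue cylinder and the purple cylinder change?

-1.3

The distance was about 10.0 in the first image and 8.7 in the second, so they moved 1.3 units closer together.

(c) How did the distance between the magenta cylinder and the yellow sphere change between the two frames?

+3.2

The distance was about 3.2 in the first image and 6.4 in the second, so they moved 3.2 units further apart.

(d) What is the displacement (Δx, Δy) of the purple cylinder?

(1.8, 0.8)

From the two frames, the purple cylinder sits at roughly (2.0, 5.9) before and (3.8, 6.7) after.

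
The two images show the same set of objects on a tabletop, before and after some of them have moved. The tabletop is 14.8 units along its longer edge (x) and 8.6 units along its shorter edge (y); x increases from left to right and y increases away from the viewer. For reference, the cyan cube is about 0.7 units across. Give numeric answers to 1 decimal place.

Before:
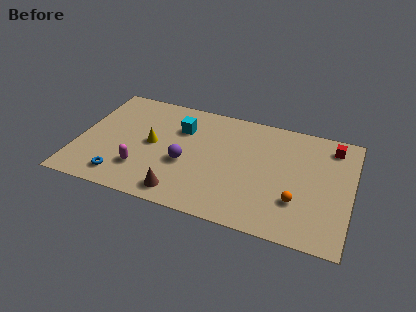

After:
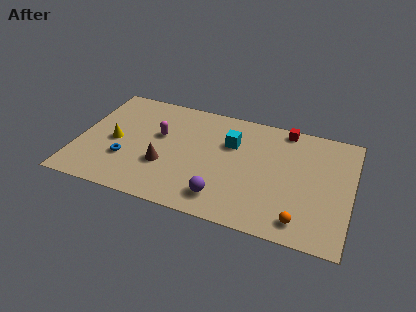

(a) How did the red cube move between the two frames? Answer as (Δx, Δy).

(-2.6, 0.6)

The red cube started near (13.6, 7.2) and ended near (11.0, 7.8).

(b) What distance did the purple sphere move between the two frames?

2.9

The purple sphere was near (5.9, 3.5) before and (8.1, 1.6) after, so it travelled √(2.2² + 1.9²) ≈ 2.9 units.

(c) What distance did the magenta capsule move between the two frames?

3.0

The magenta capsule was near (3.6, 2.3) before and (4.3, 5.2) after, so it travelled √(0.7² + 2.9²) ≈ 3.0 units.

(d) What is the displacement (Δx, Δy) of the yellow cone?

(-2.0, -0.4)

The yellow cone was at about (4.0, 4.4) and moved to about (2.0, 4.0).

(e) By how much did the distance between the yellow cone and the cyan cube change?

+4.3

The distance was about 2.2 in the first image and 6.5 in the second, so they moved 4.3 units further apart.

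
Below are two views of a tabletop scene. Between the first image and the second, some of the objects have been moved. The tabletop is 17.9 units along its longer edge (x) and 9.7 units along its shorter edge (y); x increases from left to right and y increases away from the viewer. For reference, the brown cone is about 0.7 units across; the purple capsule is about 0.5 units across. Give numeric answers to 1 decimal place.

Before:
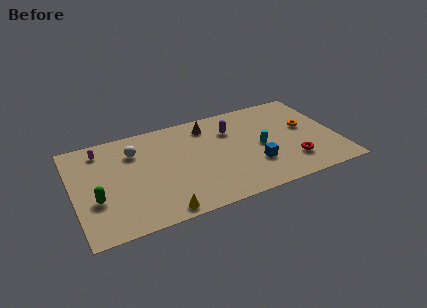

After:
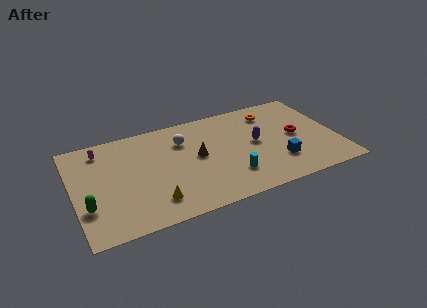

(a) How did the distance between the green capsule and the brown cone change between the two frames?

-1.3

They were about 9.2 units apart before and 7.9 after — 1.3 units closer together.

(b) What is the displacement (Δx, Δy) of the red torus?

(0.6, 2.5)

From the two frames, the red torus sits at roughly (14.6, 2.4) before and (15.2, 4.9) after.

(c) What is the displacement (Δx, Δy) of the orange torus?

(-2.1, 2.3)

The orange torus was at about (15.9, 5.5) and moved to about (13.8, 7.8).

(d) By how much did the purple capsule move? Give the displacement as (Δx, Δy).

(1.5, -1.9)

From the two frames, the purple capsule sits at roughly (10.9, 7.0) before and (12.4, 5.1) after.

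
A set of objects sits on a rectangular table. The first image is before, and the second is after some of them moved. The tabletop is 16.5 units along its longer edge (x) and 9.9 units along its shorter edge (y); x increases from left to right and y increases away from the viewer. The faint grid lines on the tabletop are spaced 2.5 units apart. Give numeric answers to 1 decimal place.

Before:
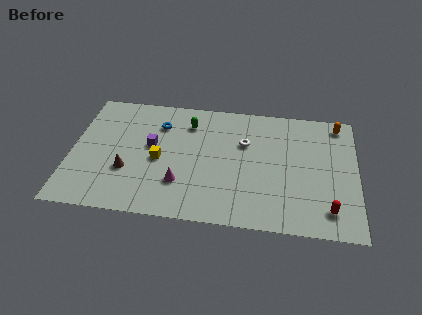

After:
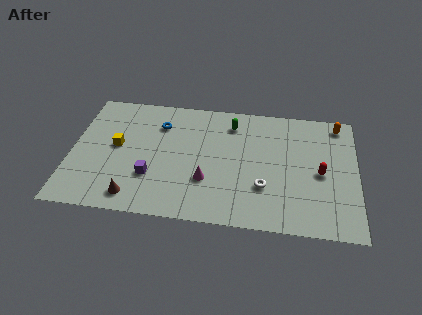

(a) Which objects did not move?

the blue torus and the orange capsule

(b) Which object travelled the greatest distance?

the white torus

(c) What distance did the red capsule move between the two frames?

2.8

From (14.9, 1.8) to (14.4, 4.6), the red capsule covered √(0.5² + 2.8²) ≈ 2.8 units.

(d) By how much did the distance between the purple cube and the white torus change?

+1.0

They were about 5.5 units apart before and 6.5 after — 1.0 units further apart.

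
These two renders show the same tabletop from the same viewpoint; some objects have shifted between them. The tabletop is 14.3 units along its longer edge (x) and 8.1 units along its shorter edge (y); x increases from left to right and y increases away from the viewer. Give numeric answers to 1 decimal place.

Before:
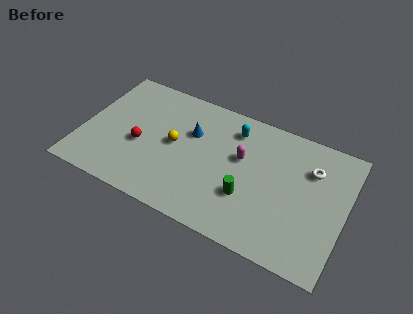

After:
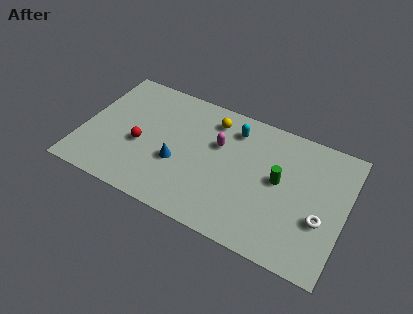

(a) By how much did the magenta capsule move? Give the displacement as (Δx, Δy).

(-1.3, 0.3)

From the two frames, the magenta capsule sits at roughly (8.6, 4.9) before and (7.3, 5.2) after.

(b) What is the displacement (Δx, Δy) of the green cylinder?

(1.5, 1.7)

The green cylinder was at about (9.2, 2.7) and moved to about (10.7, 4.4).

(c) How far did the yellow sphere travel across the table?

3.0

From (5.0, 4.2) to (6.8, 6.6), the yellow sphere covered √(1.8² + 2.4²) ≈ 3.0 units.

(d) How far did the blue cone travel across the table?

2.3

The blue cone was near (5.8, 5.3) before and (5.3, 3.1) after, so it travelled √(0.5² + 2.2²) ≈ 2.3 units.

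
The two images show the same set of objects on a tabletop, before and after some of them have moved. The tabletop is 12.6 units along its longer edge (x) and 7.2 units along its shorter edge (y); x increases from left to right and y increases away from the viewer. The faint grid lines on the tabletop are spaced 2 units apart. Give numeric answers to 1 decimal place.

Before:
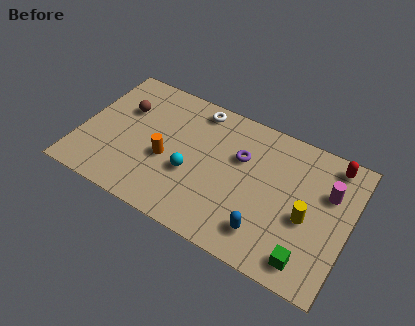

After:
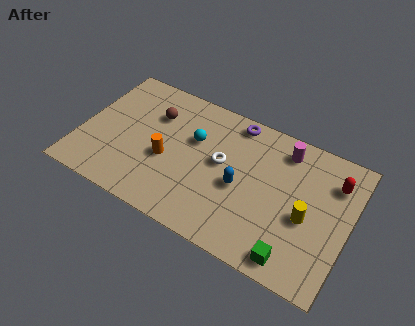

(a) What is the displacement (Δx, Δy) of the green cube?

(-0.6, -0.2)

The green cube was at about (11.0, 1.1) and moved to about (10.4, 0.9).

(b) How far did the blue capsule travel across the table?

2.2

From (9.0, 1.5) to (7.6, 3.2), the blue capsule covered √(1.4² + 1.7²) ≈ 2.2 units.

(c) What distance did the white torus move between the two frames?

2.7

The white torus moved from about (5.1, 6.3) to (6.6, 4.0), a distance of √(1.5² + 2.3²) ≈ 2.7.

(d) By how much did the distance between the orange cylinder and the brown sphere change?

-0.6

They were about 2.9 units apart before and 2.3 after — 0.6 units closer together.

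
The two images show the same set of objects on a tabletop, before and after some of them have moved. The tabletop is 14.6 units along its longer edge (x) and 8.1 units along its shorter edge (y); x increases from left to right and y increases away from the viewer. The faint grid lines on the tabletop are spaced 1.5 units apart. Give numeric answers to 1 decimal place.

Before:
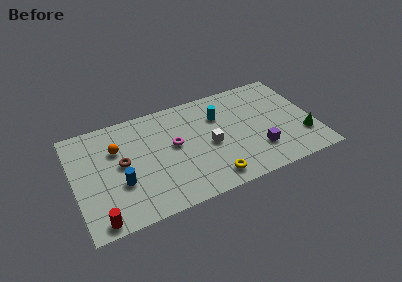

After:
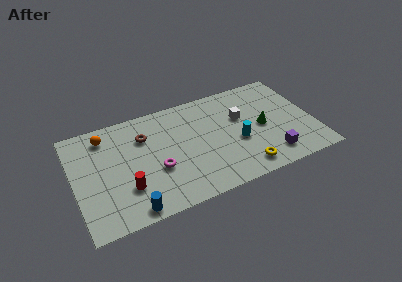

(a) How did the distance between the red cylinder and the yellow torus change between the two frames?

+0.3

They were about 6.8 units apart before and 7.1 after — 0.3 units further apart.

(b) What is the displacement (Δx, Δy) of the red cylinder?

(1.8, 1.6)

The red cylinder started near (1.2, 0.8) and ended near (3.0, 2.4).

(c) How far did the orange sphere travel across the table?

1.3

The orange sphere was near (2.7, 5.5) before and (2.1, 6.7) after, so it travelled √(0.6² + 1.2²) ≈ 1.3 units.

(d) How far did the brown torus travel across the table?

2.1

From (2.9, 4.3) to (4.4, 5.8), the brown torus covered √(1.5² + 1.5²) ≈ 2.1 units.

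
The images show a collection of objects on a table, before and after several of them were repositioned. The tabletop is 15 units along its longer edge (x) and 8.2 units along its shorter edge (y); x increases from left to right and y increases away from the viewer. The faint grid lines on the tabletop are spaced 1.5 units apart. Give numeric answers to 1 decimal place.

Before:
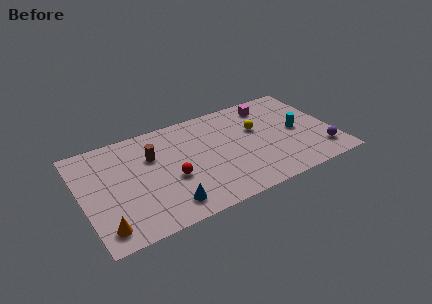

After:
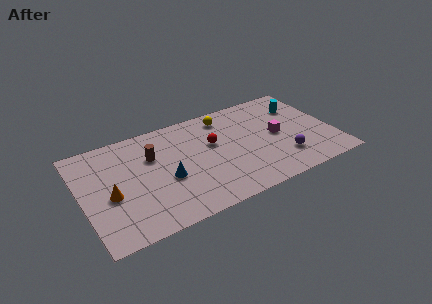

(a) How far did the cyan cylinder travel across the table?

2.1

From (12.9, 4.0) to (13.4, 6.0), the cyan cylinder covered √(0.5² + 2.0²) ≈ 2.1 units.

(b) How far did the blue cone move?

2.0

The blue cone was near (4.7, 1.4) before and (4.9, 3.4) after, so it travelled √(0.2² + 2.0²) ≈ 2.0 units.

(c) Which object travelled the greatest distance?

the red sphere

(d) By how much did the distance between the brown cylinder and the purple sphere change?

-2.2

They were about 10.4 units apart before and 8.2 after — 2.2 units closer together.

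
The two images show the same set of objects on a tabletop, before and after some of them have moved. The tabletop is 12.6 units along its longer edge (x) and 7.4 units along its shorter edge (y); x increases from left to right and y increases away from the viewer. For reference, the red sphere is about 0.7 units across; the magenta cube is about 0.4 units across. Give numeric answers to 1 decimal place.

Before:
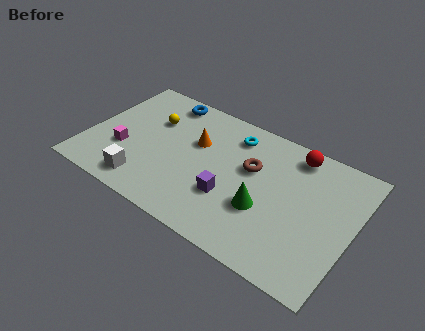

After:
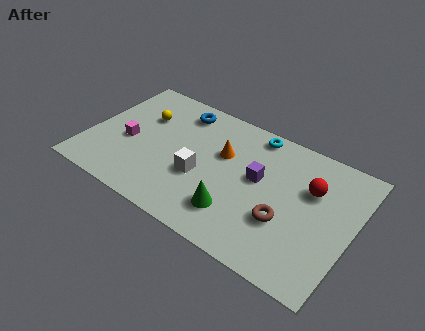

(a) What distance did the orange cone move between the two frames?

1.3

From (5.0, 4.7) to (6.3, 4.7), the orange cone covered √(1.3² + 0.0²) ≈ 1.3 units.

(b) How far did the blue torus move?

0.9

The blue torus was near (3.1, 6.5) before and (3.9, 6.2) after, so it travelled √(0.8² + 0.3²) ≈ 0.9 units.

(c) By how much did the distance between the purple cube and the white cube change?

-1.2

They were about 4.1 units apart before and 2.9 after — 1.2 units closer together.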